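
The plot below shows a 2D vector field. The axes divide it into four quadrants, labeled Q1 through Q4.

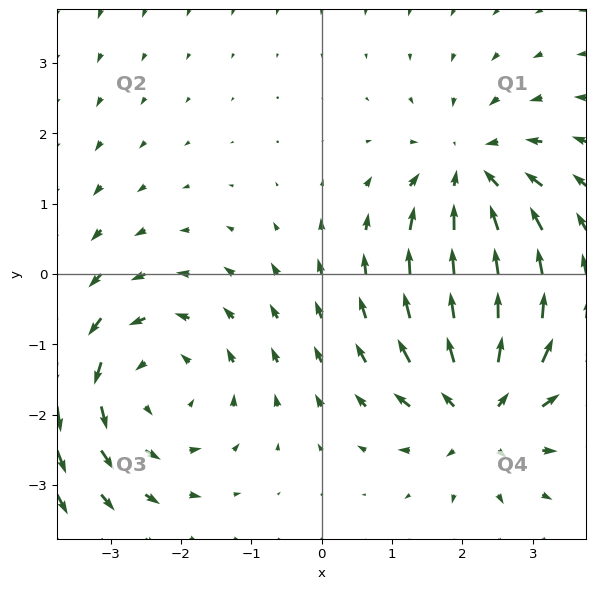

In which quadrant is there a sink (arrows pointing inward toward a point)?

Q1

The sink sits at approximately (2.1, 1.4), which lies in quadrant Q1. The divergence there is about -3, negative as expected for a sink.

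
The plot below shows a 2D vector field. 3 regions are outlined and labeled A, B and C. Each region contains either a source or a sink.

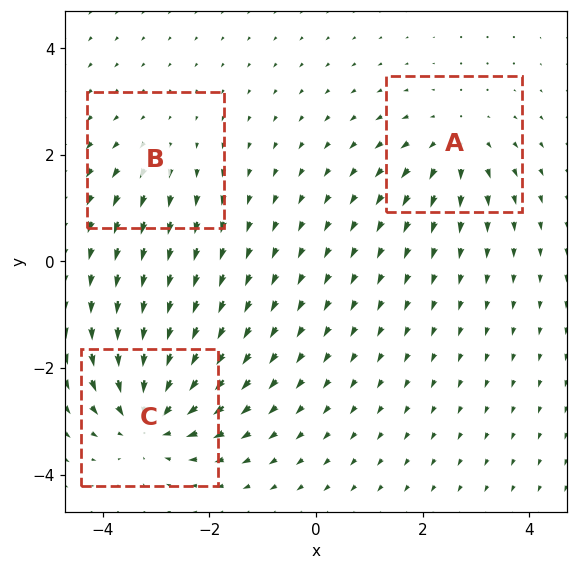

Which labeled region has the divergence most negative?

Divergence at each region's feature centre — A: about +4, B: about +2, C: about -6. Region C is most negative.

C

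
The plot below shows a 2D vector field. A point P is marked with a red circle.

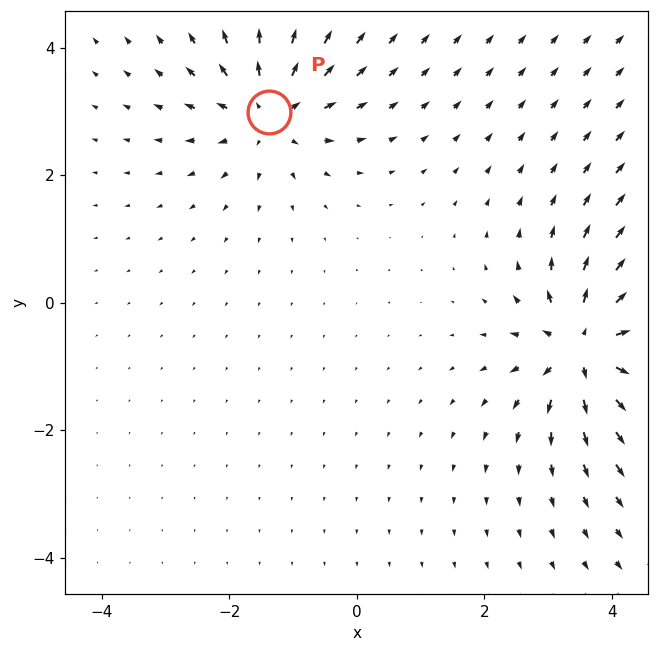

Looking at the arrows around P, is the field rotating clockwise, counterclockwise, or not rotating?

Near P at (-1.4, 3.0) the arrows show no circulation. The curl there is ≈0.

not rotating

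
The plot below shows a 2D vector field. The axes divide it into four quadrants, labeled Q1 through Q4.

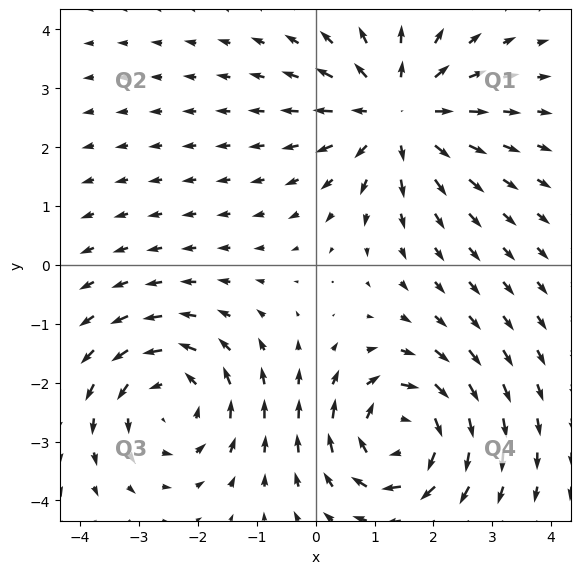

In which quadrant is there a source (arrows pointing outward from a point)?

The source sits at approximately (1.4, 2.6), which lies in quadrant Q1. The divergence there is about +4, positive as expected for a source.

Q1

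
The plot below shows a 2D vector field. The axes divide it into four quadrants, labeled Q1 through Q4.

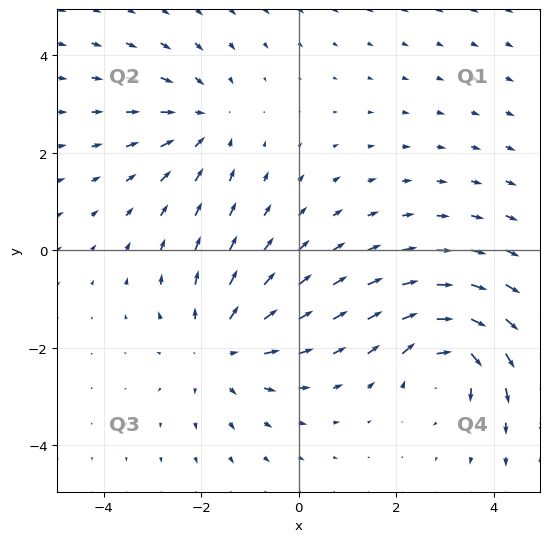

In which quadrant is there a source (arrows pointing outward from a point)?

The source sits at approximately (-1.6, -2.0), which lies in quadrant Q3. The divergence there is about +3, positive as expected for a source.

Q3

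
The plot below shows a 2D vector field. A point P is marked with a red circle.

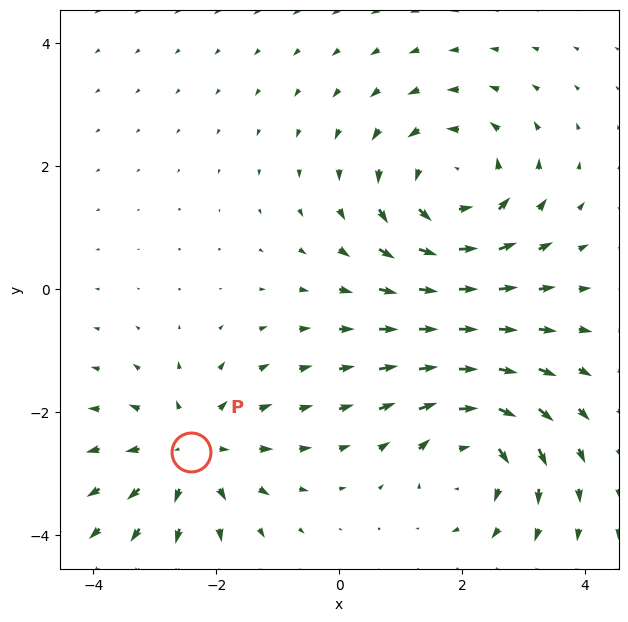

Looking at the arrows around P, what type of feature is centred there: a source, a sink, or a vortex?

source

At P (-2.4, -2.6) the arrows spread outward. Divergence about +3, curl ≈0 — positive divergence with near-zero curl is a source.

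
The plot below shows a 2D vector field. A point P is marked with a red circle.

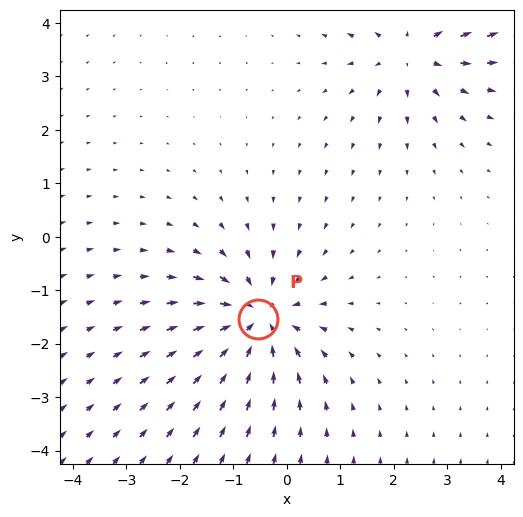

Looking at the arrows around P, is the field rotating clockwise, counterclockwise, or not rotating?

Near P at (-0.5, -1.5) the arrows show no circulation. The curl there is ≈0.

not rotating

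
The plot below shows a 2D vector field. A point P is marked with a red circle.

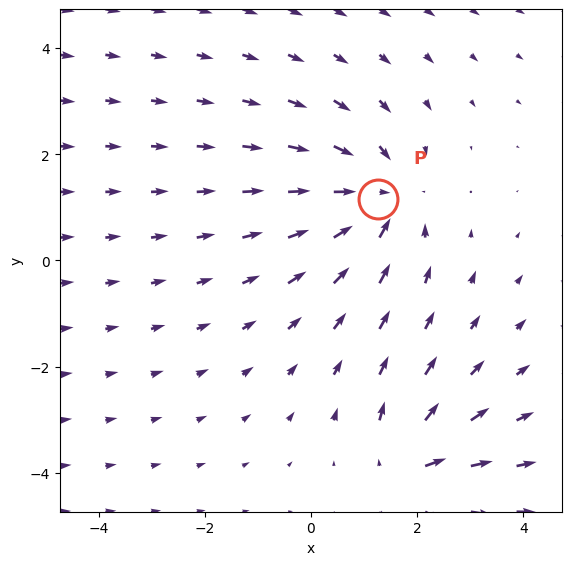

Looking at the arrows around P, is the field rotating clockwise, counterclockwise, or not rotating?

not rotating

Near P at (1.3, 1.2) the arrows show no circulation. The curl there is ≈0.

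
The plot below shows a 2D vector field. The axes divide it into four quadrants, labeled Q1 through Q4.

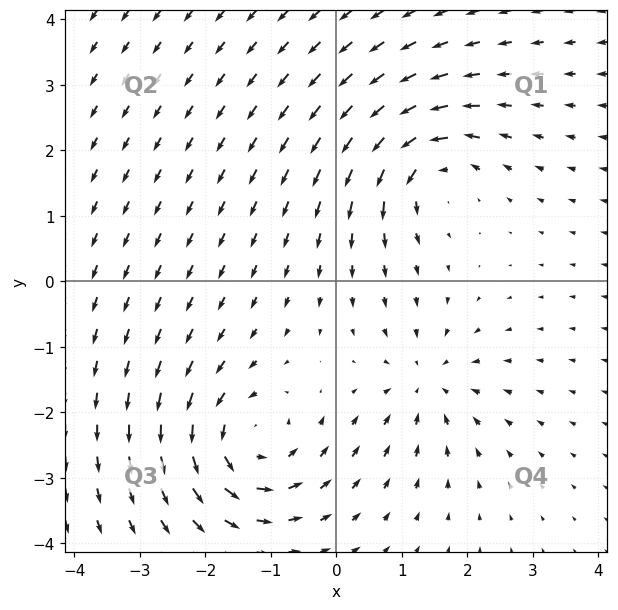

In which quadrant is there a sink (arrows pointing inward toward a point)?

The sink sits at approximately (1.4, -1.6), which lies in quadrant Q4. The divergence there is about -4, negative as expected for a sink.

Q4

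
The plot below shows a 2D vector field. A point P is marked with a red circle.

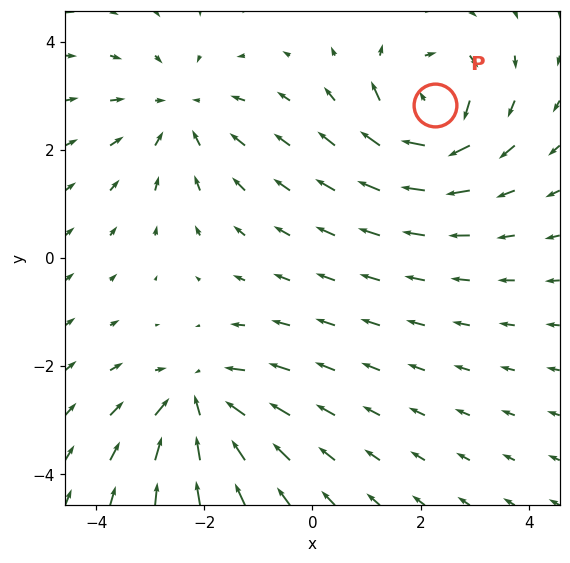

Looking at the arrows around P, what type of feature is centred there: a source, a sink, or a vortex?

At P (2.3, 2.8) the arrows circulate clockwise. Divergence ≈0, curl about -6 — near-zero divergence with nonzero curl is a vortex.

vortex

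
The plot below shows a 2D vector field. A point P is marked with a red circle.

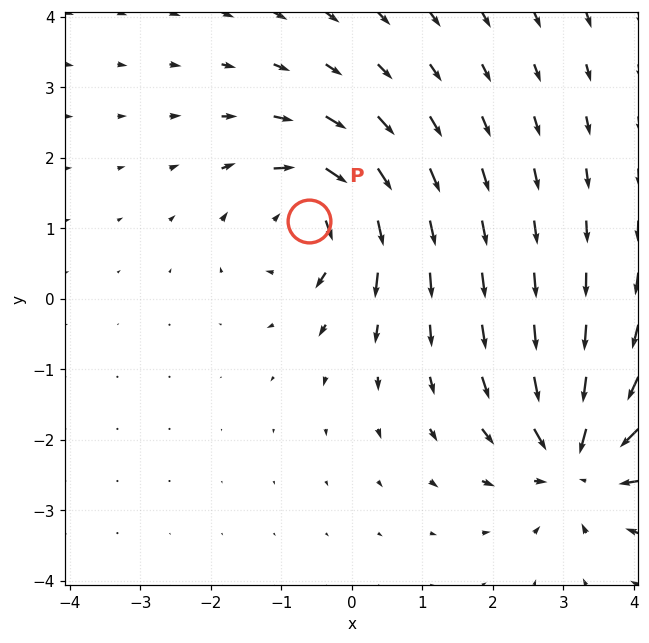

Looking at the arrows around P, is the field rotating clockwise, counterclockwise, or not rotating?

clockwise

Near P at (-0.6, 1.1) the arrows circulate clockwise. The curl (z-component) there is about -6; negative curl means clockwise rotation.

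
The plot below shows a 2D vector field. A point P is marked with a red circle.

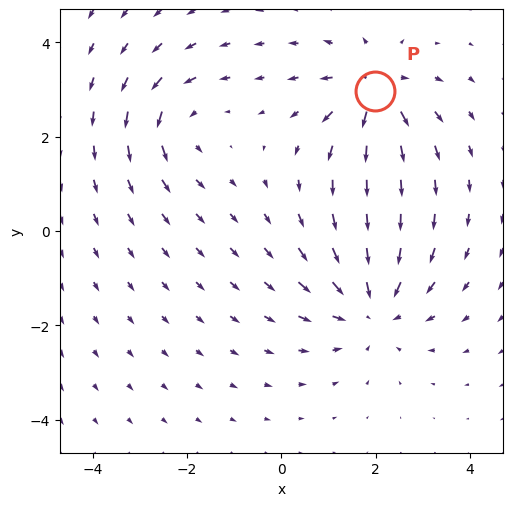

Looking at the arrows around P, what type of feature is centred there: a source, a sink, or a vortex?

source

At P (2.0, 3.0) the arrows spread outward. Divergence about +5, curl ≈0 — positive divergence with near-zero curl is a source.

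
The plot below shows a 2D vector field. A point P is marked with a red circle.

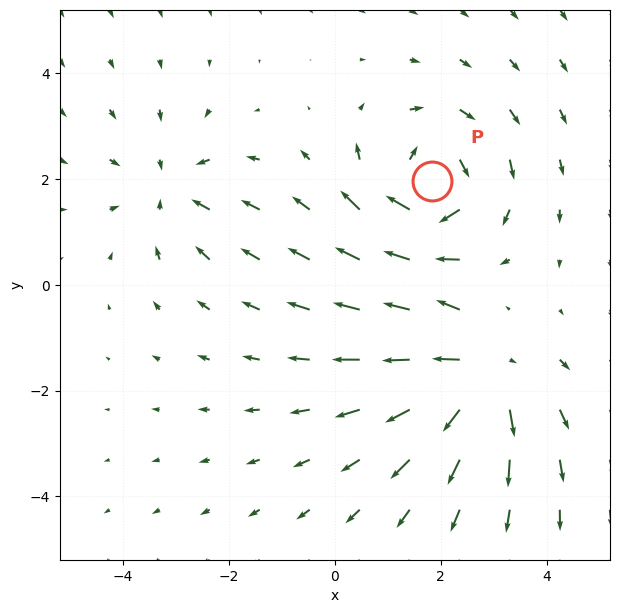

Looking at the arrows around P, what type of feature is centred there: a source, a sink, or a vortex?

vortex

At P (1.8, 1.9) the arrows circulate clockwise. Divergence ≈0, curl about -5 — near-zero divergence with nonzero curl is a vortex.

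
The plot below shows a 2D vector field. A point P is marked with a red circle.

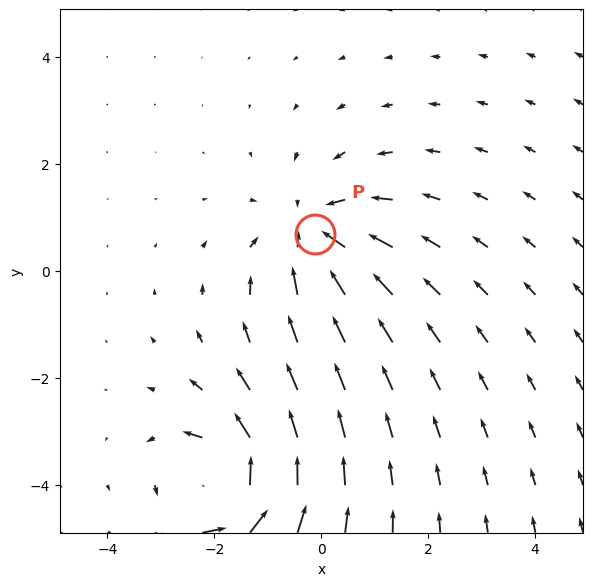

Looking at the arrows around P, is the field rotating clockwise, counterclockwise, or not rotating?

not rotating

Near P at (-0.1, 0.7) the arrows show no circulation. The curl there is ≈0.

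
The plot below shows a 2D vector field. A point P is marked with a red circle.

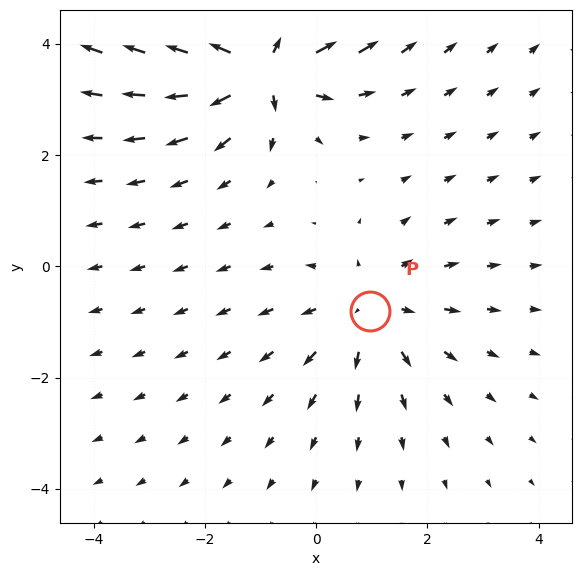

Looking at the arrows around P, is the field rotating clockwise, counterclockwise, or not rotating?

Near P at (1.0, -0.8) the arrows show no circulation. The curl there is ≈0.

not rotating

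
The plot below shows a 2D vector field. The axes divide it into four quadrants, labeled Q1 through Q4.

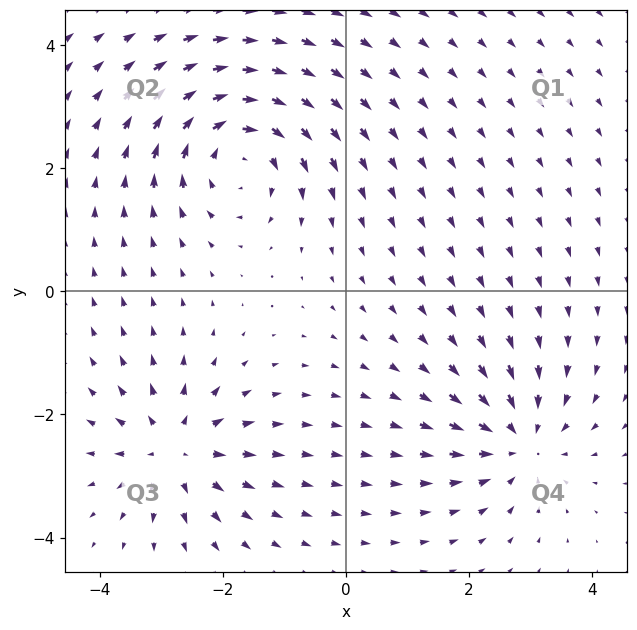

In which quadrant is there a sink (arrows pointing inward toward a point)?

The sink sits at approximately (2.8, -2.4), which lies in quadrant Q4. The divergence there is about -4, negative as expected for a sink.

Q4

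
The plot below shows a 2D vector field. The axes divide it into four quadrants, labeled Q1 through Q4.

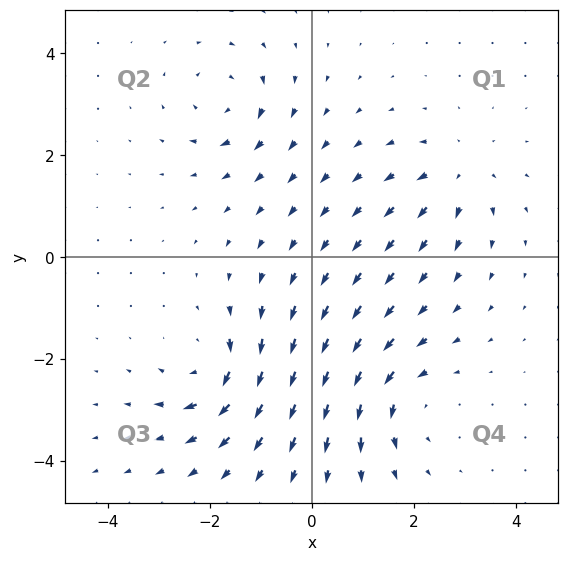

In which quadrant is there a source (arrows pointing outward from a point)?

Q1

The source sits at approximately (2.9, 1.6), which lies in quadrant Q1. The divergence there is about +4, positive as expected for a source.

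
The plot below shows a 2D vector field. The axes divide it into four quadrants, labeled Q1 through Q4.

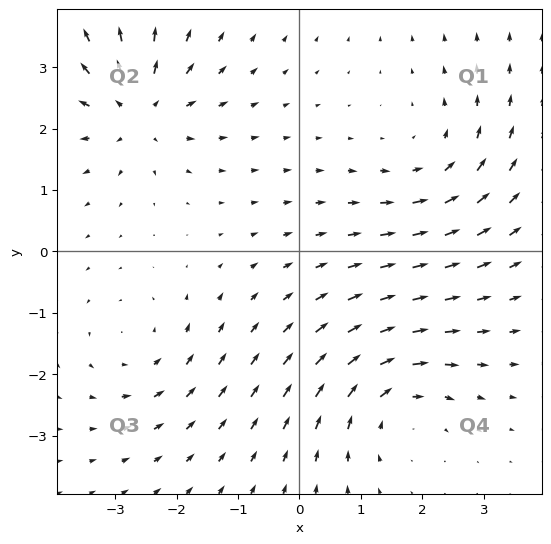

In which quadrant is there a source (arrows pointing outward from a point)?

Q2

The source sits at approximately (-2.6, 2.3), which lies in quadrant Q2. The divergence there is about +5, positive as expected for a source.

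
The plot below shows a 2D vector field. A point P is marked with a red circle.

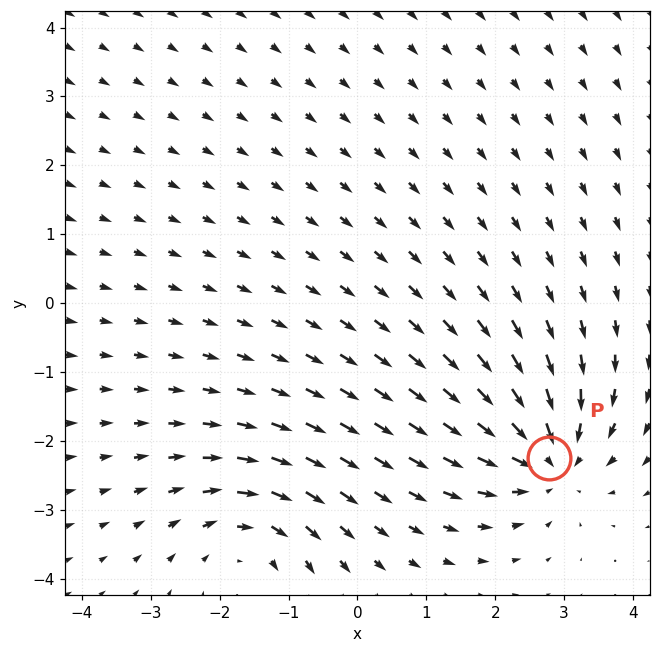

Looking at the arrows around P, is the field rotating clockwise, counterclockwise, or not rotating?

Near P at (2.8, -2.2) the arrows show no circulation. The curl there is ≈0.

not rotating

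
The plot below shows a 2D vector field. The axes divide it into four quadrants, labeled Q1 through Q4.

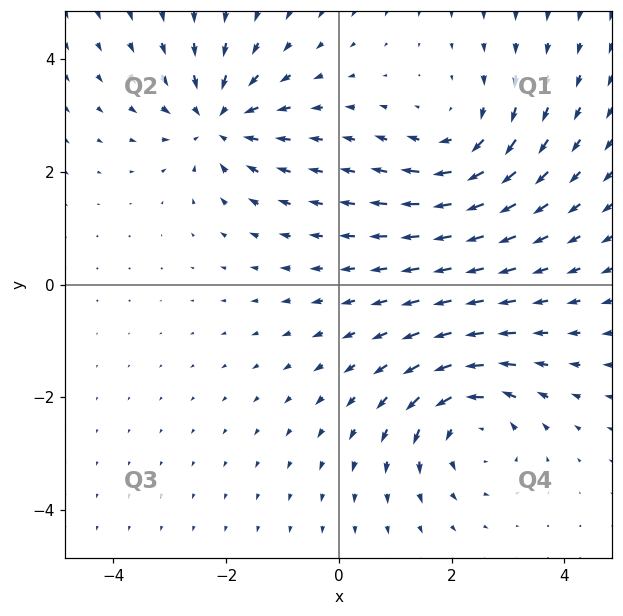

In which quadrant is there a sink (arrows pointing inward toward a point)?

The sink sits at approximately (-2.1, 2.9), which lies in quadrant Q2. The divergence there is about -5, negative as expected for a sink.

Q2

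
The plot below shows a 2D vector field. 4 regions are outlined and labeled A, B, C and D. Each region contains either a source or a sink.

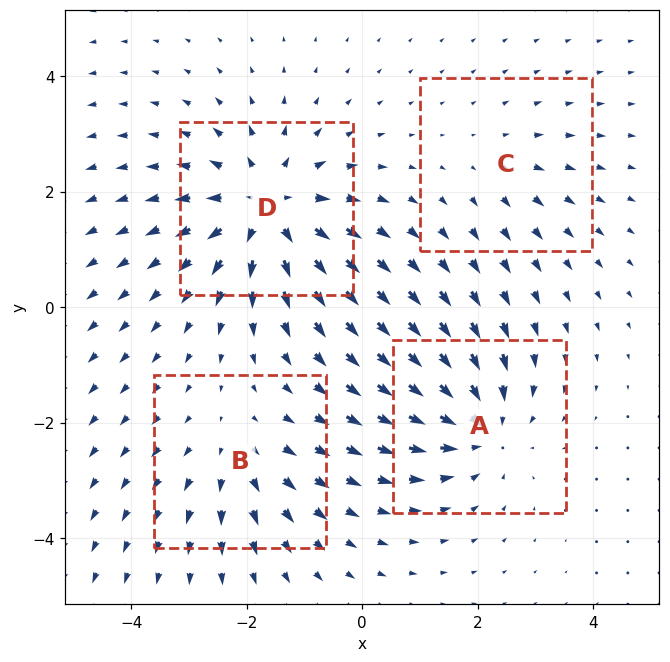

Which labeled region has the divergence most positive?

Divergence at each region's feature centre — A: about -5, B: about +3, C: about +2, D: about +6. Region D is most positive.

D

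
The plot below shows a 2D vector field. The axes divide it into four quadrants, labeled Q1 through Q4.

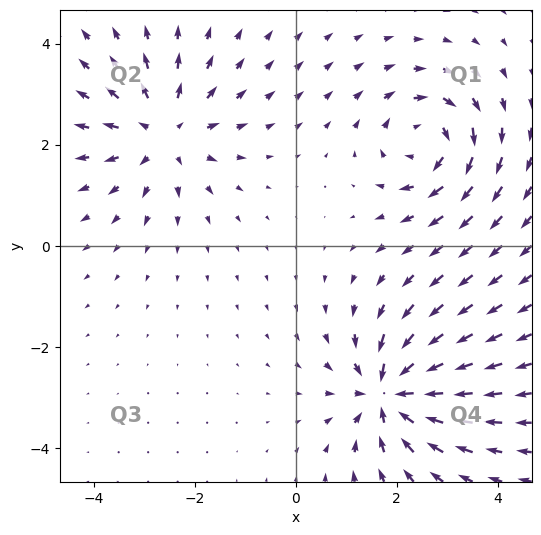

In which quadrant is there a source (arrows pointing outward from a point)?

The source sits at approximately (-2.6, 2.2), which lies in quadrant Q2. The divergence there is about +4, positive as expected for a source.

Q2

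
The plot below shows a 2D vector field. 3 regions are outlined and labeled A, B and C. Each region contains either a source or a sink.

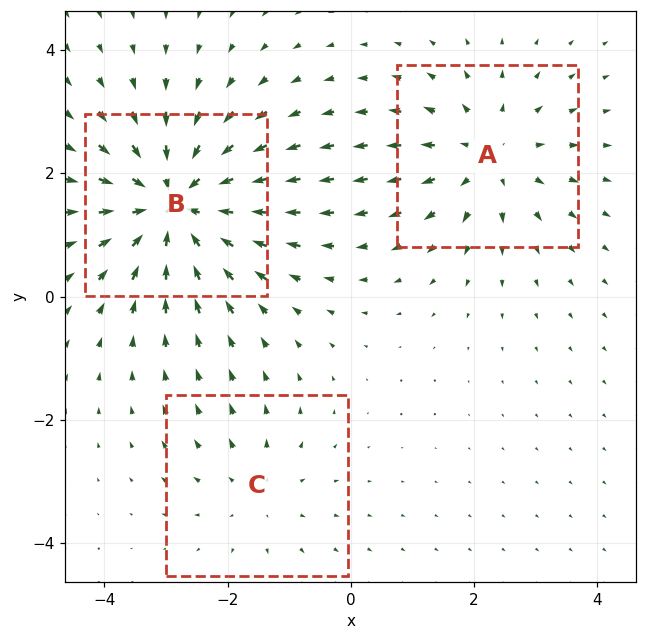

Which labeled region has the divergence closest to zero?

C

Divergence at each region's feature centre — A: about +3, B: about -4, C: about +2. Region C is closest to zero.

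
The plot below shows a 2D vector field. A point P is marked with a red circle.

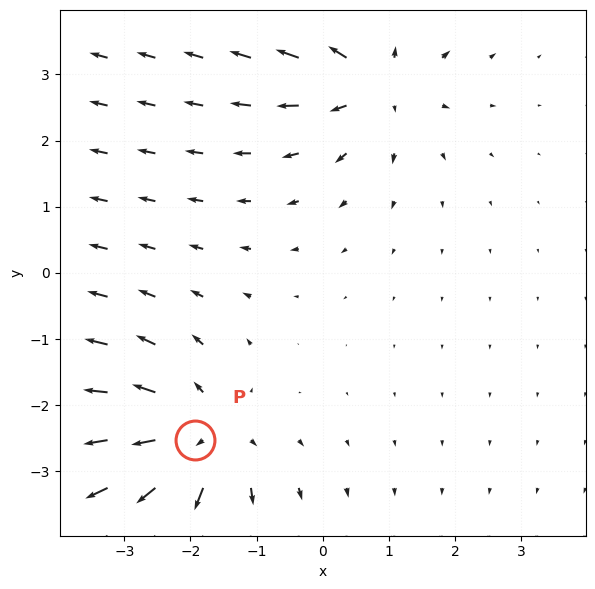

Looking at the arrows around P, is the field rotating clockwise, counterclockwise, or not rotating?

Near P at (-1.9, -2.5) the arrows show no circulation. The curl there is ≈0.

not rotating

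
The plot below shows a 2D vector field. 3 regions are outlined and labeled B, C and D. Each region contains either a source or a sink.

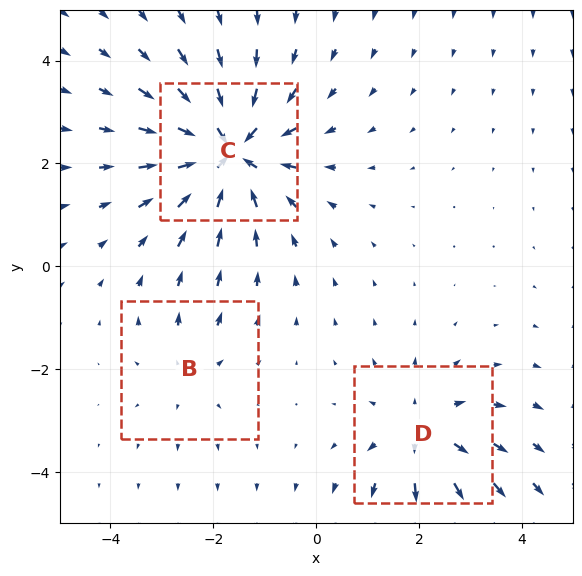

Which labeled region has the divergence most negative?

C

Divergence at each region's feature centre — B: about +2, C: about -5, D: about +3. Region C is most negative.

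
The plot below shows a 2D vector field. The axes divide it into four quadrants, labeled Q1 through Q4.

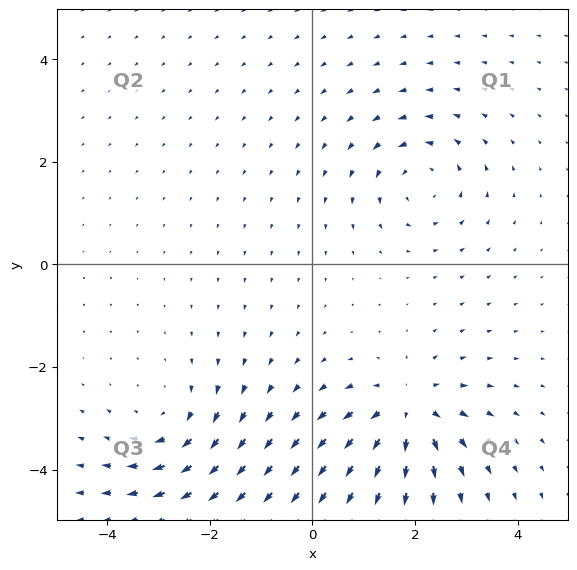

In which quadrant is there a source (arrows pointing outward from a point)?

Q4

The source sits at approximately (1.9, -2.9), which lies in quadrant Q4. The divergence there is about +4, positive as expected for a source.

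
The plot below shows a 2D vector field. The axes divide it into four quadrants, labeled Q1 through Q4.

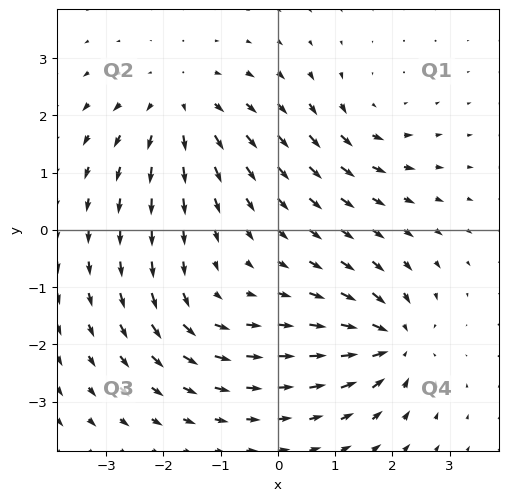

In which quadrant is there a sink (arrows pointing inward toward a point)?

Q4

The sink sits at approximately (2.0, -2.0), which lies in quadrant Q4. The divergence there is about -6, negative as expected for a sink.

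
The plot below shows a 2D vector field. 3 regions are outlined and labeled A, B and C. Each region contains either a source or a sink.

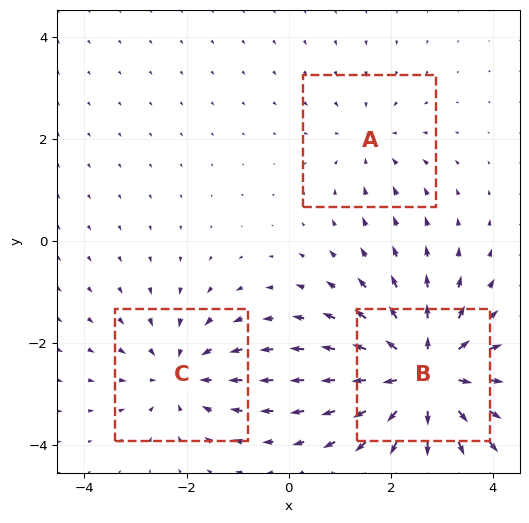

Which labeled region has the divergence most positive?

Divergence at each region's feature centre — A: about -2, B: about +5, C: about -3. Region B is most positive.

B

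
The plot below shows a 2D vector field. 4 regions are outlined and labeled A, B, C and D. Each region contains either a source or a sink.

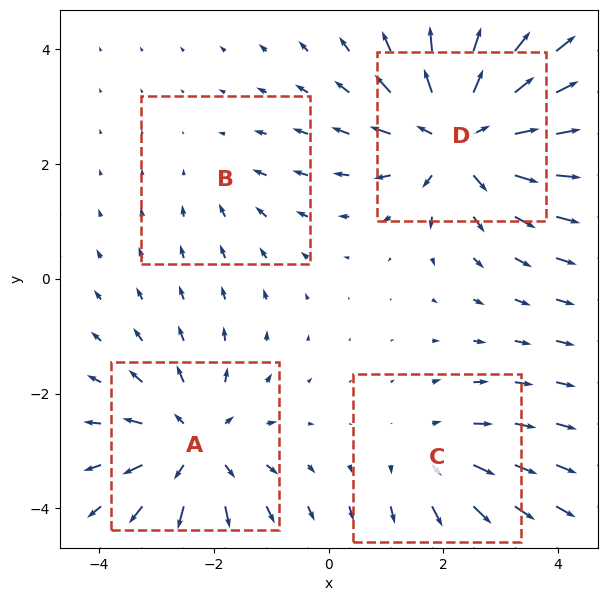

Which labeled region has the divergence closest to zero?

Divergence at each region's feature centre — A: about +5, B: about -2, C: about +3, D: about +7. Region B is closest to zero.

B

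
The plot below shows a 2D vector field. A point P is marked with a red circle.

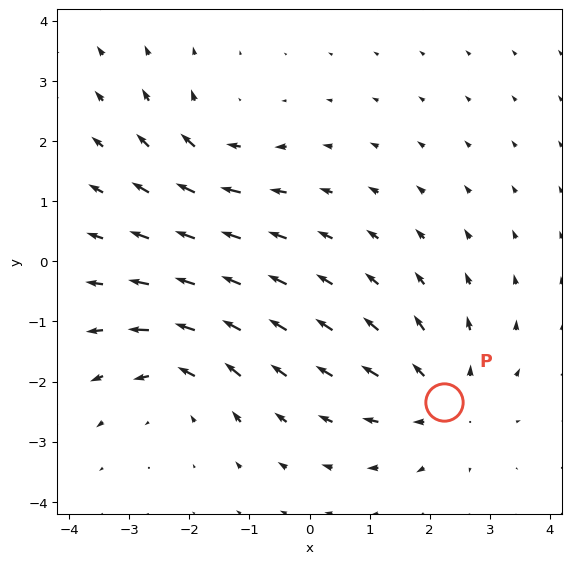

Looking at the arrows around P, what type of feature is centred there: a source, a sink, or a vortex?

source

At P (2.2, -2.3) the arrows spread outward. Divergence about +4, curl ≈0 — positive divergence with near-zero curl is a source.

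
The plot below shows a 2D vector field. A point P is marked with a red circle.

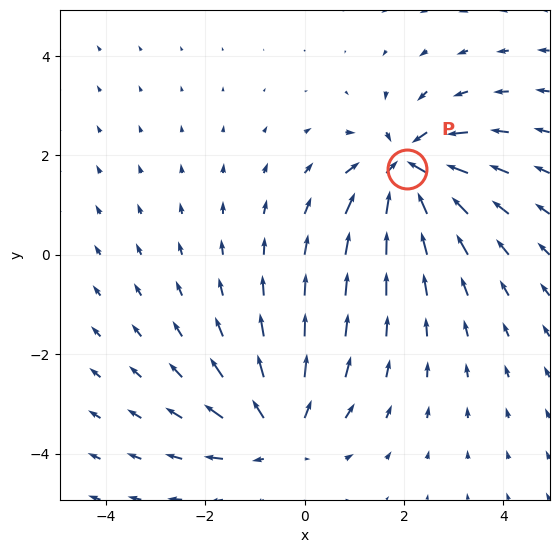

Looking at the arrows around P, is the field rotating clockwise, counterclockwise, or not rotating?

Near P at (2.1, 1.7) the arrows show no circulation. The curl there is ≈0.

not rotating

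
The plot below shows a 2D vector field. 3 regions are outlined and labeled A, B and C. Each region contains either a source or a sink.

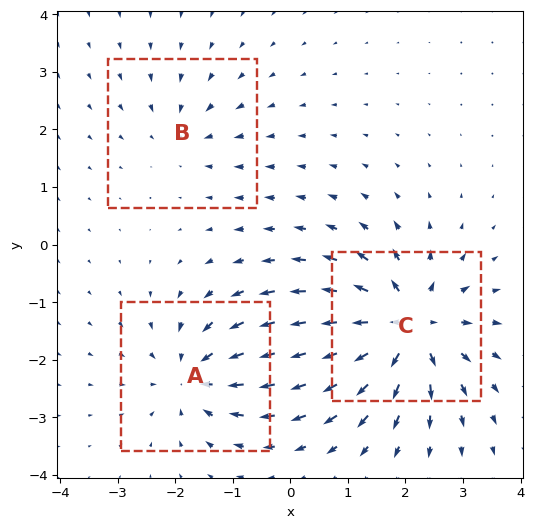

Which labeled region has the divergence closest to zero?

Divergence at each region's feature centre — A: about -4, B: about -2, C: about +6. Region B is closest to zero.

B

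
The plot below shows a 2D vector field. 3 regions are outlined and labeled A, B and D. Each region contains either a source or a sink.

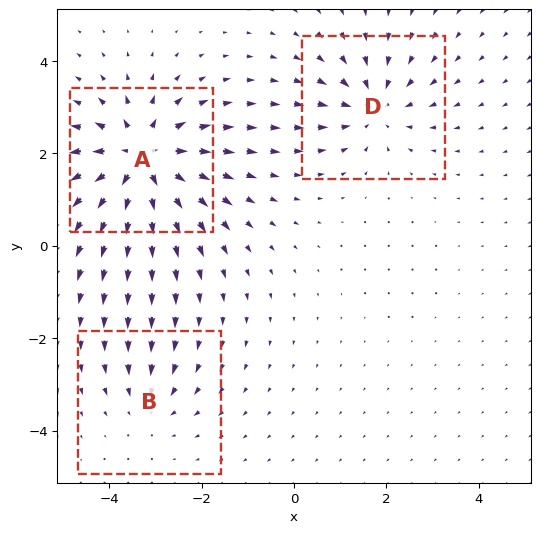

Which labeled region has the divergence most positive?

Divergence at each region's feature centre — A: about +5, B: about -2, D: about -3. Region A is most positive.

A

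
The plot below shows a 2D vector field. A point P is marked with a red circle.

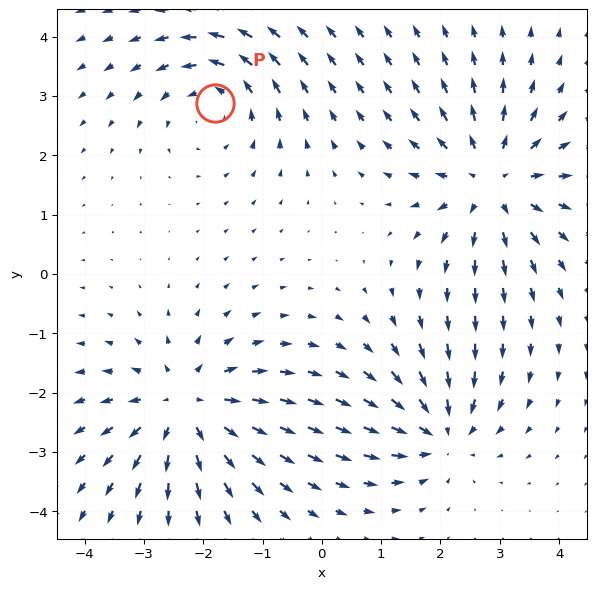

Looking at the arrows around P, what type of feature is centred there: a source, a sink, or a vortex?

vortex

At P (-1.8, 2.9) the arrows circulate counterclockwise. Divergence ≈0, curl about +4 — near-zero divergence with nonzero curl is a vortex.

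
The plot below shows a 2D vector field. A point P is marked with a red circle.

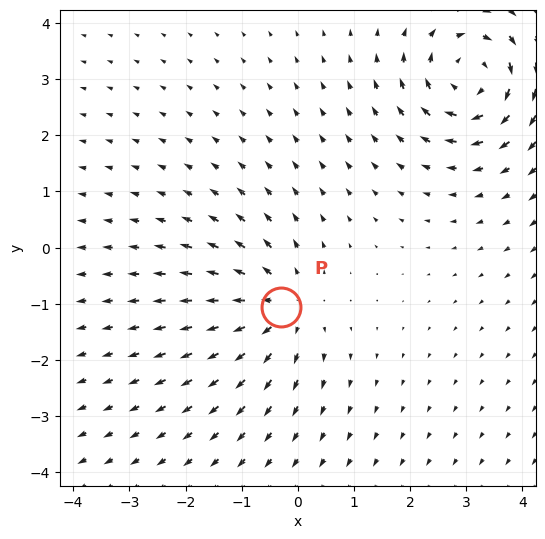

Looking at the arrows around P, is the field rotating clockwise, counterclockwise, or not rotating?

not rotating

Near P at (-0.3, -1.1) the arrows show no circulation. The curl there is ≈0.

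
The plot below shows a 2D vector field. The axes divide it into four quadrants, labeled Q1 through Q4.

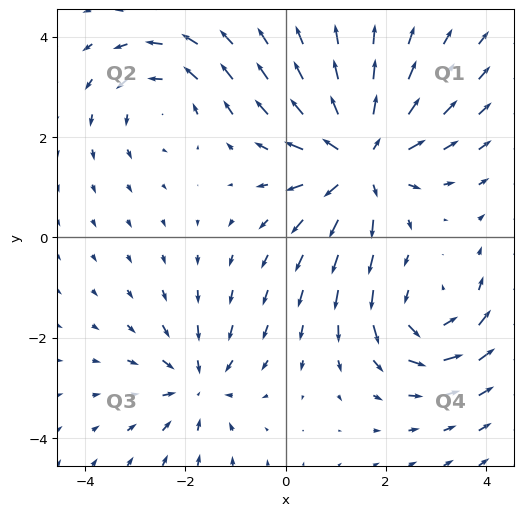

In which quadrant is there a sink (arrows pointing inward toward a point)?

The sink sits at approximately (-1.7, -2.9), which lies in quadrant Q3. The divergence there is about -3, negative as expected for a sink.

Q3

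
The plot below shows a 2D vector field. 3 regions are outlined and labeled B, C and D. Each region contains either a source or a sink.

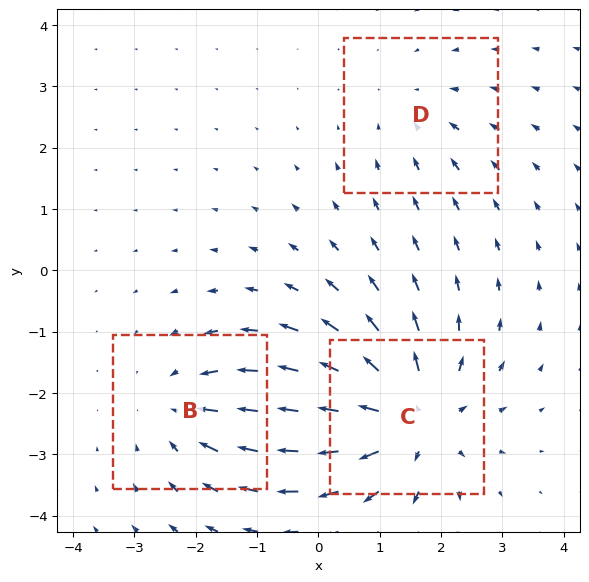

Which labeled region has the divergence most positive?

C

Divergence at each region's feature centre — B: about -3, C: about +4, D: about -2. Region C is most positive.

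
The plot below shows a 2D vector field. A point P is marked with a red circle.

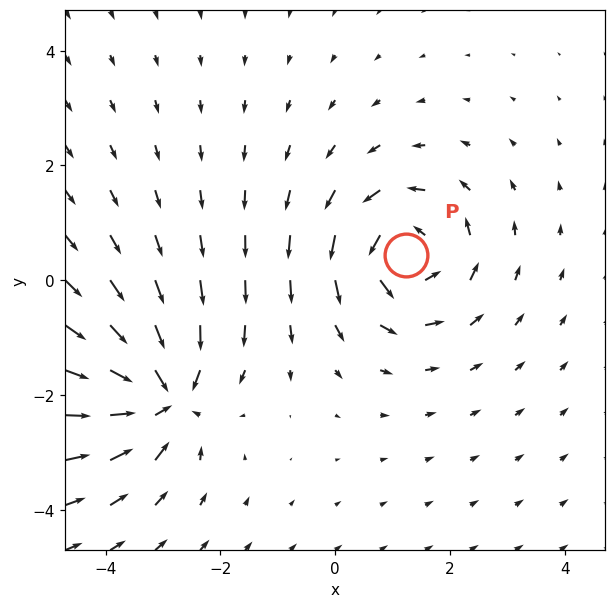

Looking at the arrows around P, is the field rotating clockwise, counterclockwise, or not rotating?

Near P at (1.2, 0.4) the arrows circulate counterclockwise. The curl (z-component) there is about +5; positive curl means counterclockwise rotation.

counterclockwise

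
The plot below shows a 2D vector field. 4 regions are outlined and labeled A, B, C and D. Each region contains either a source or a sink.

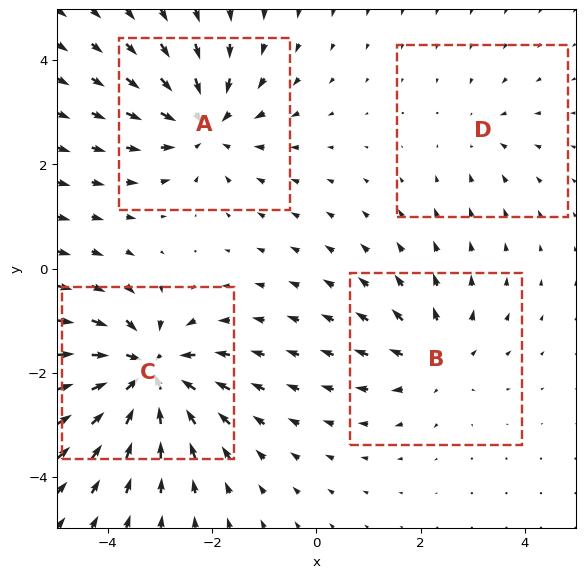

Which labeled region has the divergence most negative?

C

Divergence at each region's feature centre — A: about -5, B: about +4, C: about -7, D: about -2. Region C is most negative.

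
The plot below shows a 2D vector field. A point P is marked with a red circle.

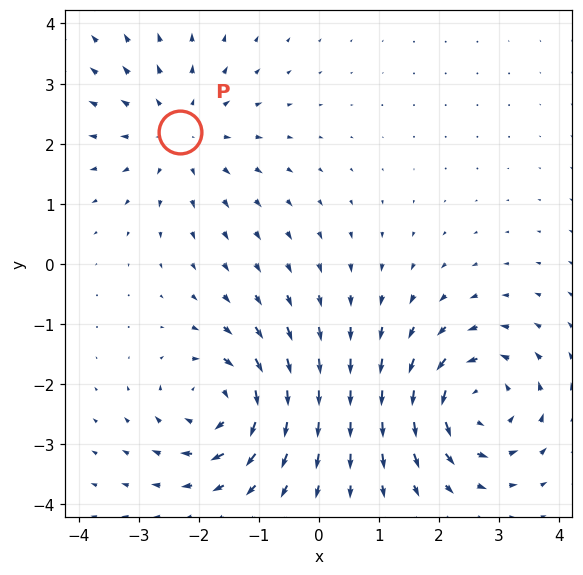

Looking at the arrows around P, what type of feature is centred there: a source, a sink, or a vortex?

At P (-2.3, 2.2) the arrows spread outward. Divergence about +3, curl ≈0 — positive divergence with near-zero curl is a source.

source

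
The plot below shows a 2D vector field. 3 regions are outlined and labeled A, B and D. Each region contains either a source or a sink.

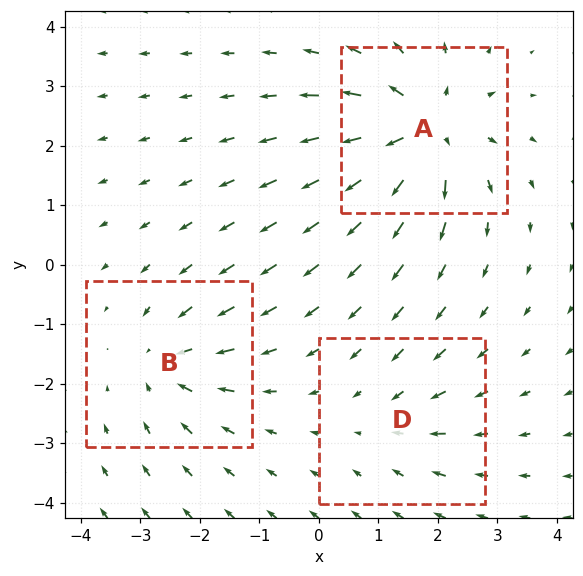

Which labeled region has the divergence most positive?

Divergence at each region's feature centre — A: about +6, B: about -3, D: about -2. Region A is most positive.

A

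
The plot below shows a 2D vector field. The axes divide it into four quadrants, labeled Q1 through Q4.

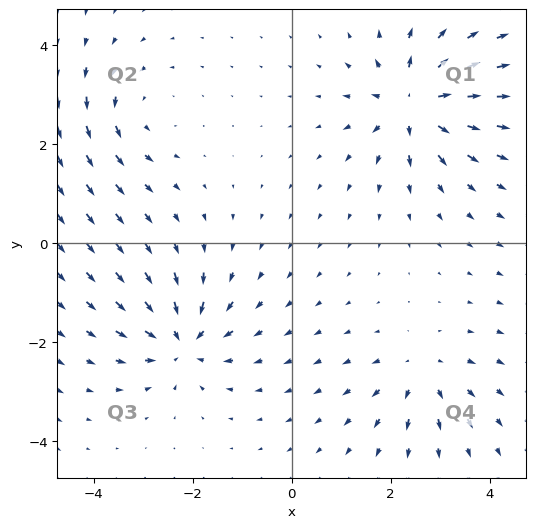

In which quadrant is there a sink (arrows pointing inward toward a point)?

Q3

The sink sits at approximately (-2.2, -2.0), which lies in quadrant Q3. The divergence there is about -6, negative as expected for a sink.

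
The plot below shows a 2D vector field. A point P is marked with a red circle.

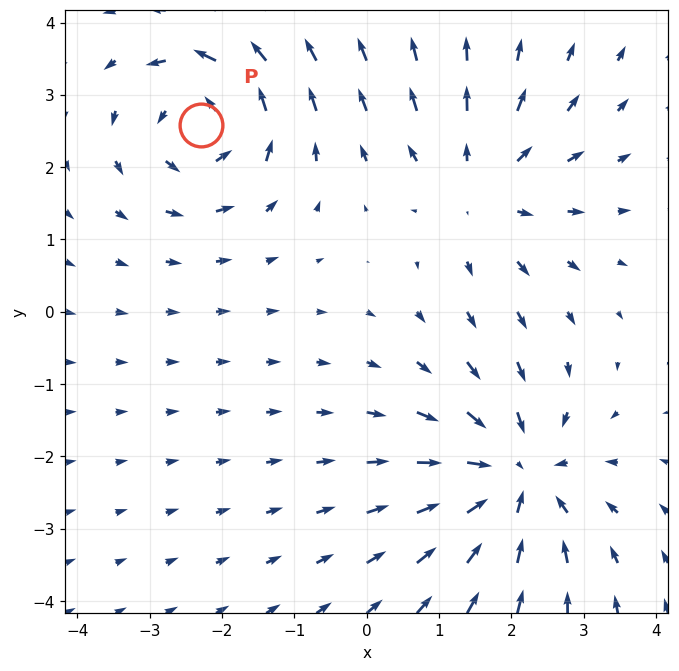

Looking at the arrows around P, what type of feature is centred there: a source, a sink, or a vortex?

At P (-2.3, 2.6) the arrows circulate counterclockwise. Divergence ≈0, curl about +4 — near-zero divergence with nonzero curl is a vortex.

vortex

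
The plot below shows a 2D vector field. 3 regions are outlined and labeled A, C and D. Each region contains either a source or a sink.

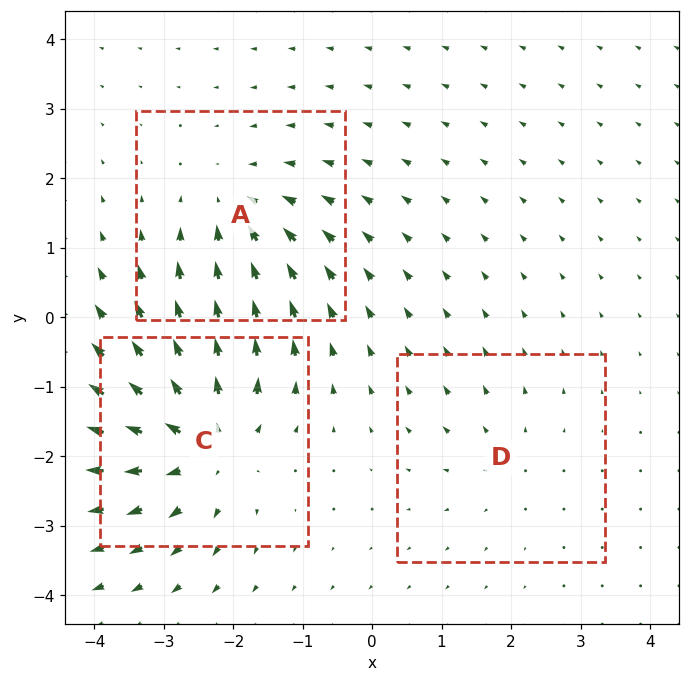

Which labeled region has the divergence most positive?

Divergence at each region's feature centre — A: about -3, C: about +5, D: about +2. Region C is most positive.

C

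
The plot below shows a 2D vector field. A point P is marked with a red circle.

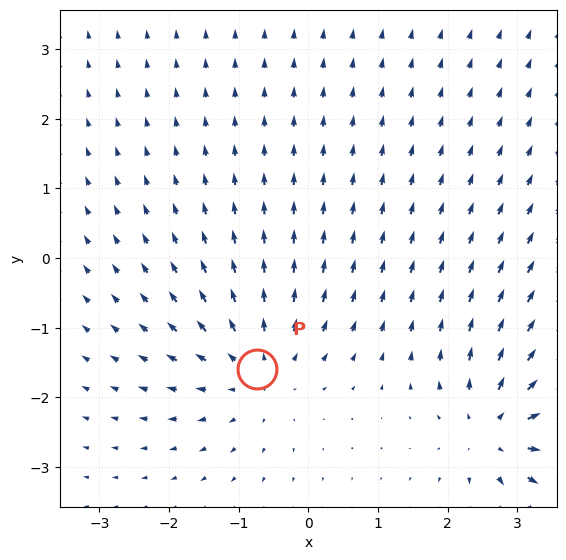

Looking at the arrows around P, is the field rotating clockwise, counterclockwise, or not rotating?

Near P at (-0.7, -1.6) the arrows show no circulation. The curl there is ≈0.

not rotating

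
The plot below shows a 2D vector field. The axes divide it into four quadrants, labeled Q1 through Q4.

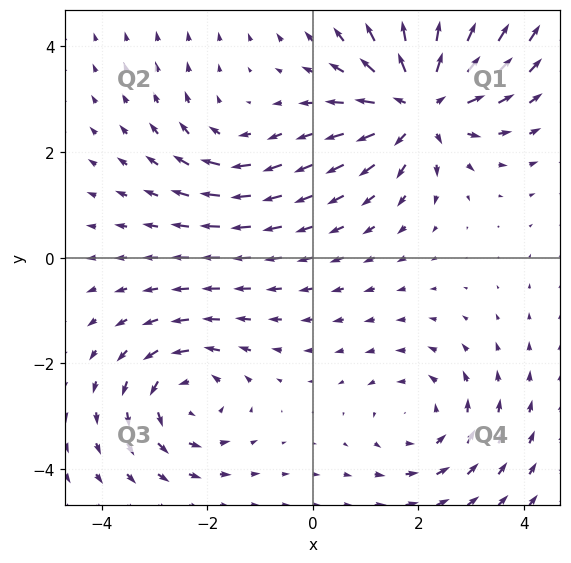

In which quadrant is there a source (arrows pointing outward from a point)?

Q1

The source sits at approximately (2.0, 2.9), which lies in quadrant Q1. The divergence there is about +5, positive as expected for a source.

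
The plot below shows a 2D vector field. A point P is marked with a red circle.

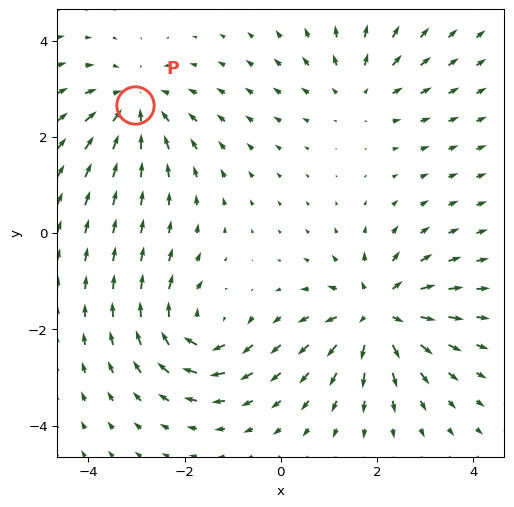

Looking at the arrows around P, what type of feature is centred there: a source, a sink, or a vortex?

At P (-3.0, 2.7) the arrows converge inward. Divergence about -3, curl ≈0 — negative divergence with near-zero curl is a sink.

sink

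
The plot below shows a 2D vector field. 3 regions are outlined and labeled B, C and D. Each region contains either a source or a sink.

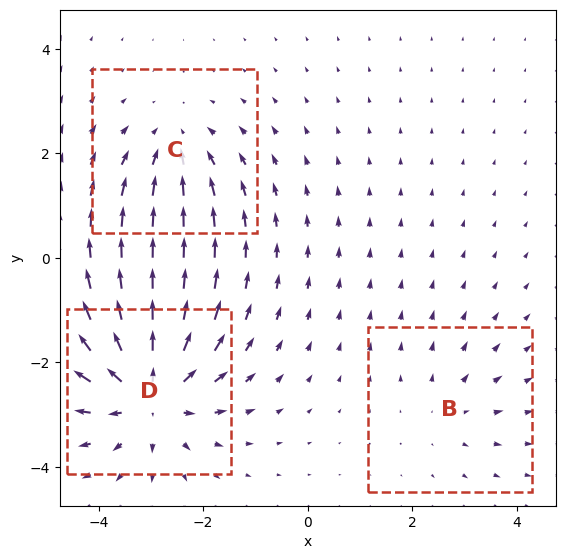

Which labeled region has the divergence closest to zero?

B

Divergence at each region's feature centre — B: about +2, C: about -3, D: about +5. Region B is closest to zero.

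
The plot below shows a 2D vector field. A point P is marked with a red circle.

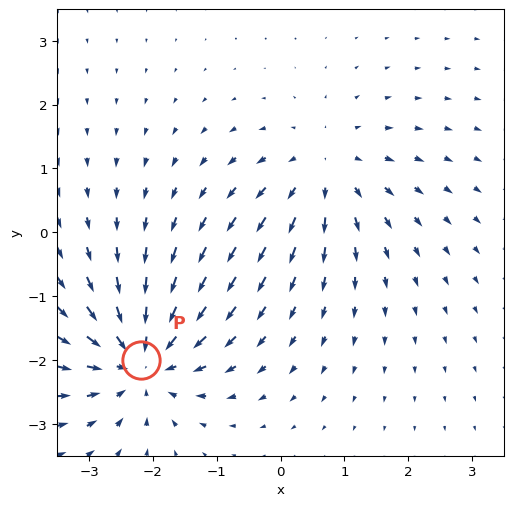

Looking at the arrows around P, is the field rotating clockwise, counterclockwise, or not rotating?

not rotating

Near P at (-2.2, -2.0) the arrows show no circulation. The curl there is ≈0.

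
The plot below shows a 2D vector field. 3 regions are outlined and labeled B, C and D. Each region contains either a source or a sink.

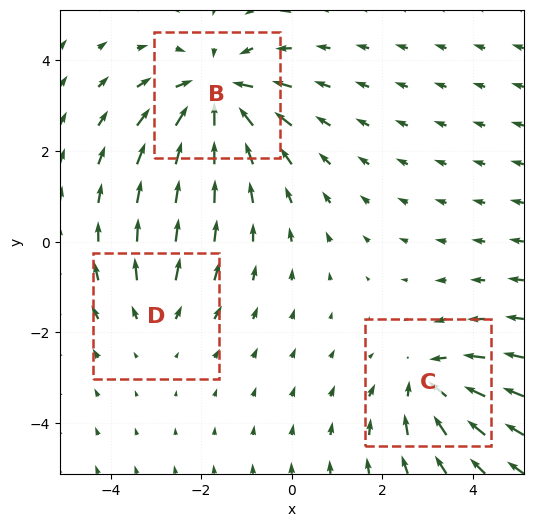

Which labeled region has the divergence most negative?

B

Divergence at each region's feature centre — B: about -4, C: about -3, D: about +2. Region B is most negative.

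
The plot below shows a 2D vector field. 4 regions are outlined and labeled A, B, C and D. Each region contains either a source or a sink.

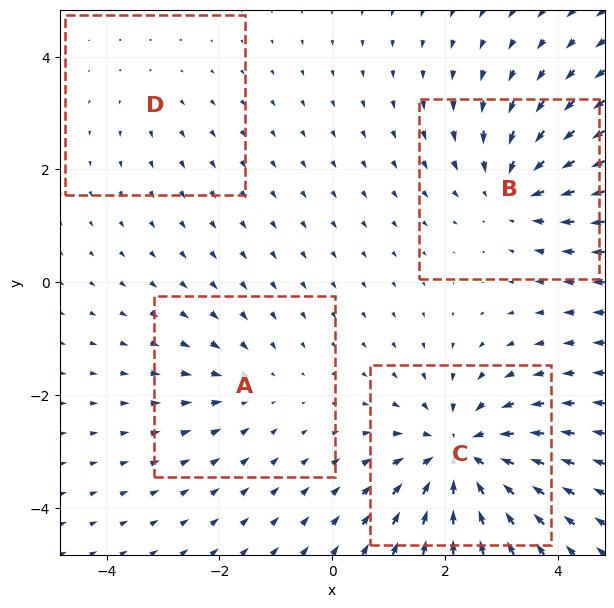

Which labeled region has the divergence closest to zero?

D

Divergence at each region's feature centre — A: about -3, B: about -5, C: about -7, D: about +2. Region D is closest to zero.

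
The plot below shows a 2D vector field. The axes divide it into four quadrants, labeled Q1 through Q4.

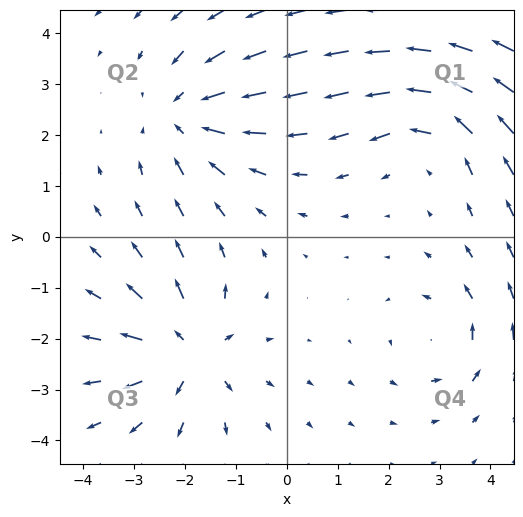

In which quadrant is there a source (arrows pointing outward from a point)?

Q3

The source sits at approximately (-1.9, -2.3), which lies in quadrant Q3. The divergence there is about +5, positive as expected for a source.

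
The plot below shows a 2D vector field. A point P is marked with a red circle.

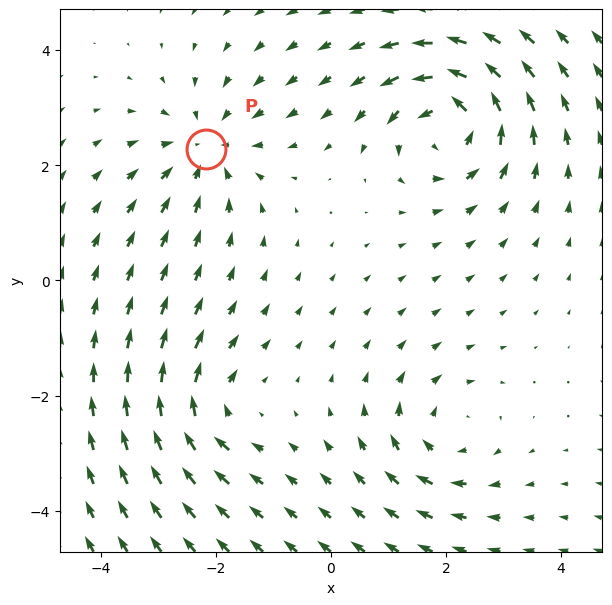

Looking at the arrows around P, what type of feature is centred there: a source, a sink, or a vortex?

At P (-2.2, 2.3) the arrows converge inward. Divergence about -4, curl ≈0 — negative divergence with near-zero curl is a sink.

sink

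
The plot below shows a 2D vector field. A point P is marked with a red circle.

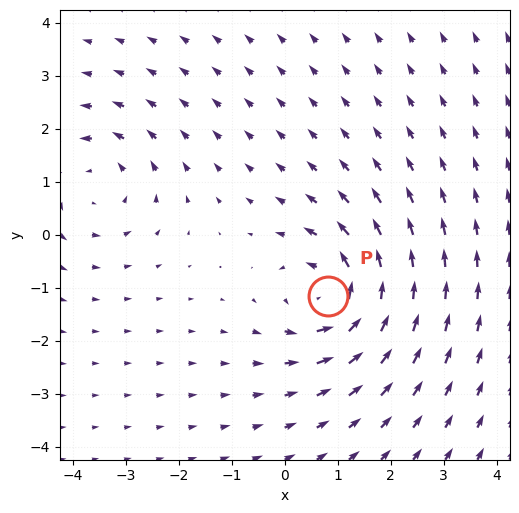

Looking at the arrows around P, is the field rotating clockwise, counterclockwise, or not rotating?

Near P at (0.8, -1.1) the arrows circulate counterclockwise. The curl (z-component) there is about +5; positive curl means counterclockwise rotation.

counterclockwise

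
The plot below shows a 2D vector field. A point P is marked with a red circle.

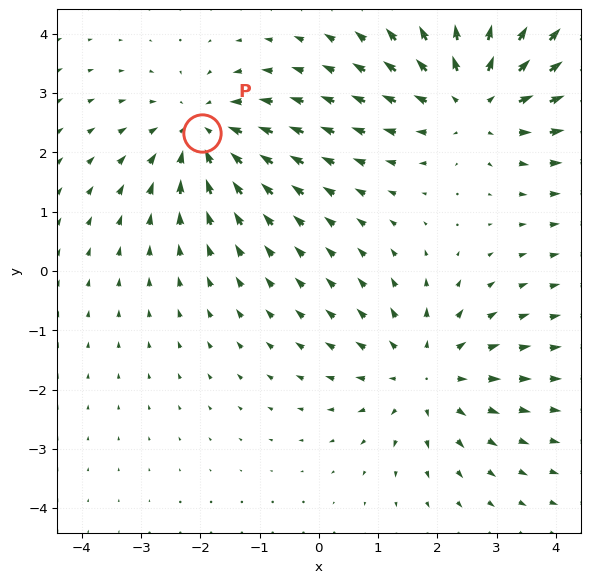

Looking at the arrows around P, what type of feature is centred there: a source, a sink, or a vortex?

sink

At P (-2.0, 2.3) the arrows converge inward. Divergence about -4, curl ≈0 — negative divergence with near-zero curl is a sink.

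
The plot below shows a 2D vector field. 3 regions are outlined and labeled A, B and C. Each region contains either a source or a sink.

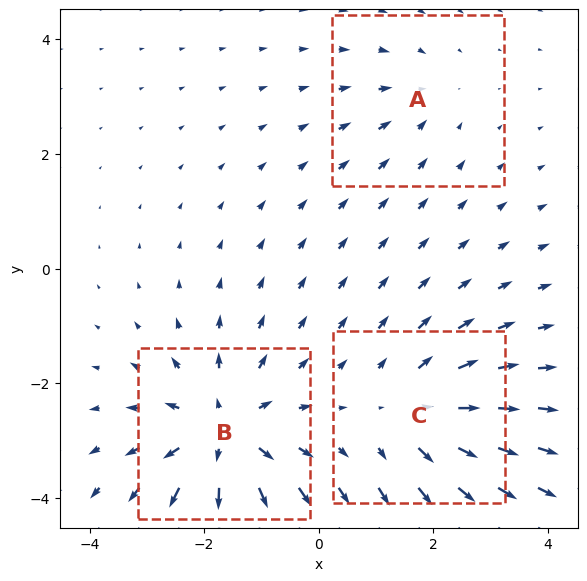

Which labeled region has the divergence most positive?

B

Divergence at each region's feature centre — A: about -2, B: about +5, C: about +3. Region B is most positive.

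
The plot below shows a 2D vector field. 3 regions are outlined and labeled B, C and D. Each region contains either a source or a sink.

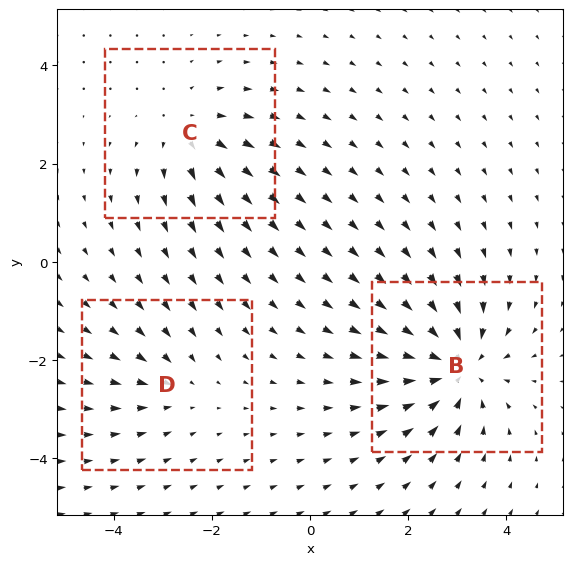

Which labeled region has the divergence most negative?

Divergence at each region's feature centre — B: about -5, C: about +3, D: about -2. Region B is most negative.

B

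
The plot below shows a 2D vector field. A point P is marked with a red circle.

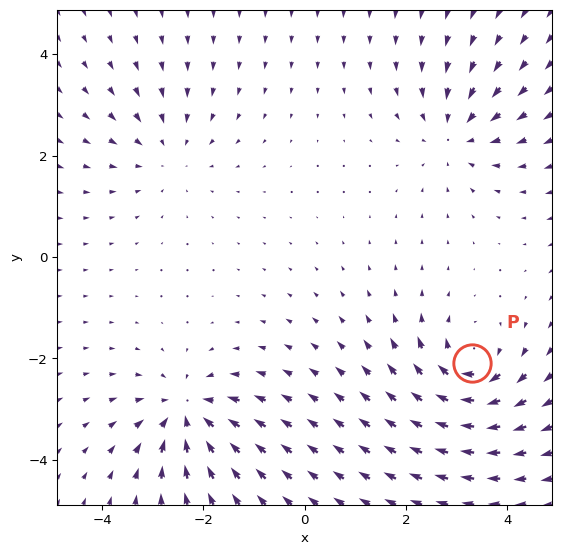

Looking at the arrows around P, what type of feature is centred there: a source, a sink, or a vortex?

vortex

At P (3.3, -2.1) the arrows circulate clockwise. Divergence ≈0, curl about -6 — near-zero divergence with nonzero curl is a vortex.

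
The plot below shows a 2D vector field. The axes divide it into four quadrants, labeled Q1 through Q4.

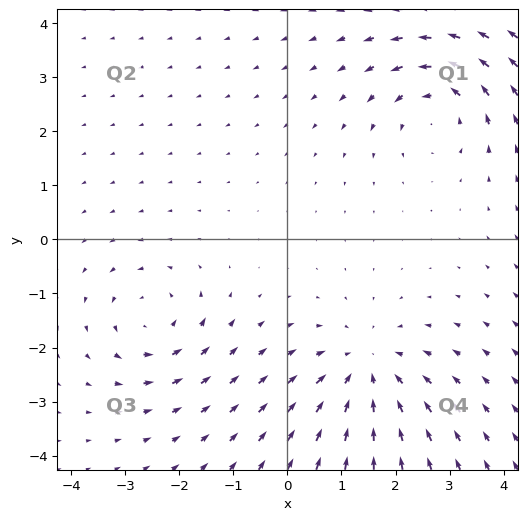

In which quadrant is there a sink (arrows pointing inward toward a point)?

Q4

The sink sits at approximately (1.5, -2.4), which lies in quadrant Q4. The divergence there is about -4, negative as expected for a sink.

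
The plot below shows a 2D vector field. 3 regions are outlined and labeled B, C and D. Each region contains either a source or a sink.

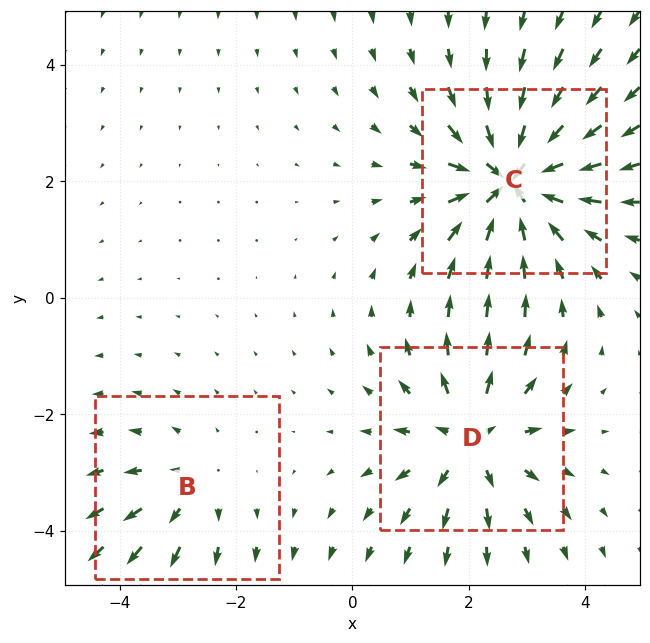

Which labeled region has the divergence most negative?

Divergence at each region's feature centre — B: about +2, C: about -5, D: about +4. Region C is most negative.

C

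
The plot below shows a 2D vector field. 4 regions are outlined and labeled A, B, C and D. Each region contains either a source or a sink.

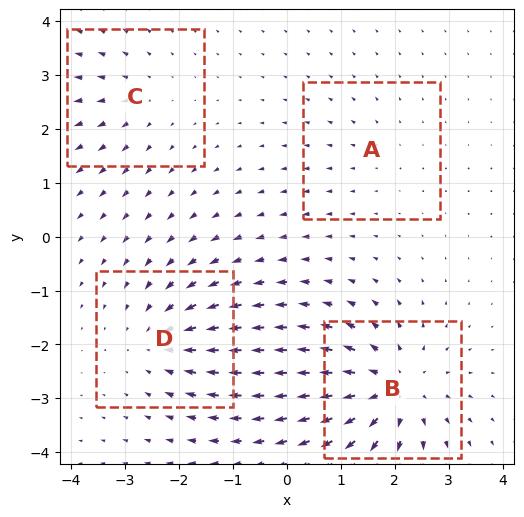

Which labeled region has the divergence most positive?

Divergence at each region's feature centre — A: about +2, B: about +7, C: about +3, D: about -5. Region B is most positive.

B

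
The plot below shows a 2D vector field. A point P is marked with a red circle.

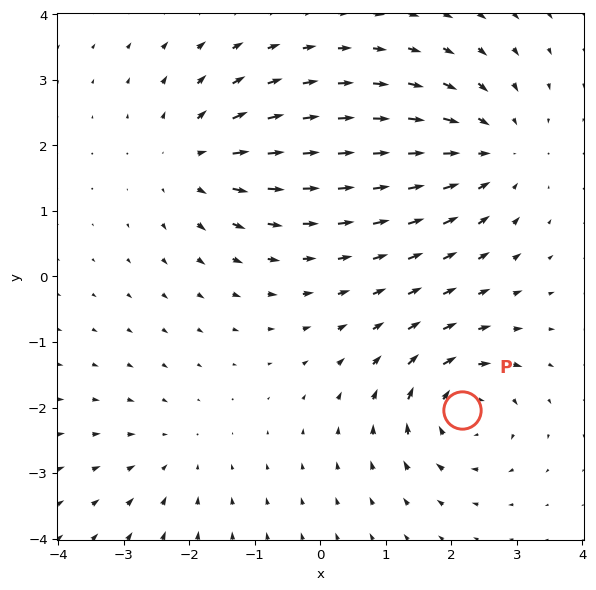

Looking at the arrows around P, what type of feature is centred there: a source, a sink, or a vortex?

At P (2.2, -2.0) the arrows circulate clockwise. Divergence ≈0, curl about -6 — near-zero divergence with nonzero curl is a vortex.

vortex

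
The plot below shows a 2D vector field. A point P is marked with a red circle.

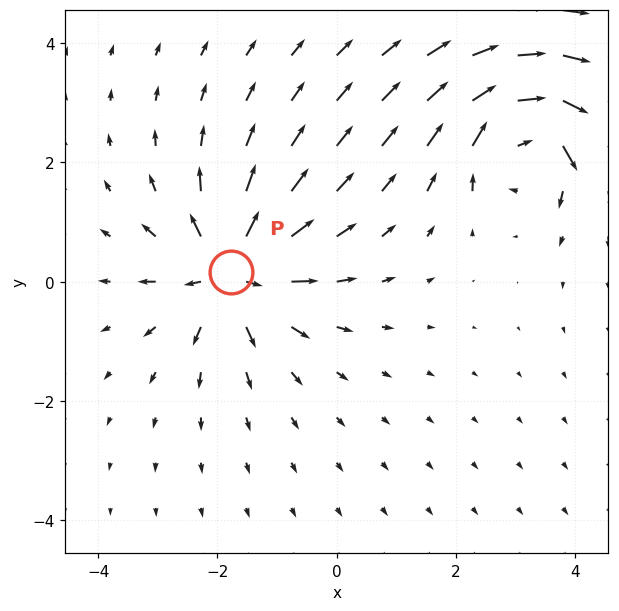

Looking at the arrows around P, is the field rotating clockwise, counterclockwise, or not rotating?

not rotating

Near P at (-1.8, 0.2) the arrows show no circulation. The curl there is ≈0.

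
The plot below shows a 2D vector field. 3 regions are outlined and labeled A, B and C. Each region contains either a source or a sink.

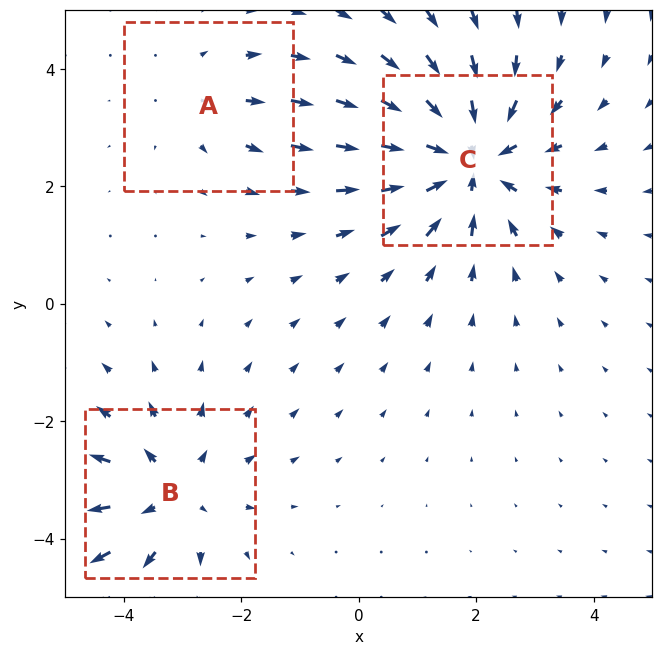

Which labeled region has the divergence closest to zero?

Divergence at each region's feature centre — A: about +2, B: about +3, C: about -5. Region A is closest to zero.

A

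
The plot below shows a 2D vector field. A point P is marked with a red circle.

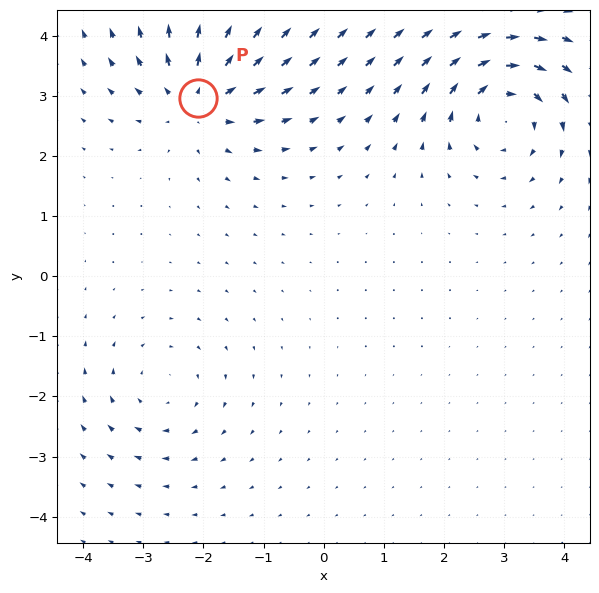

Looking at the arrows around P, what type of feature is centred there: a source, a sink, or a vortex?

source

At P (-2.1, 3.0) the arrows spread outward. Divergence about +5, curl ≈0 — positive divergence with near-zero curl is a source.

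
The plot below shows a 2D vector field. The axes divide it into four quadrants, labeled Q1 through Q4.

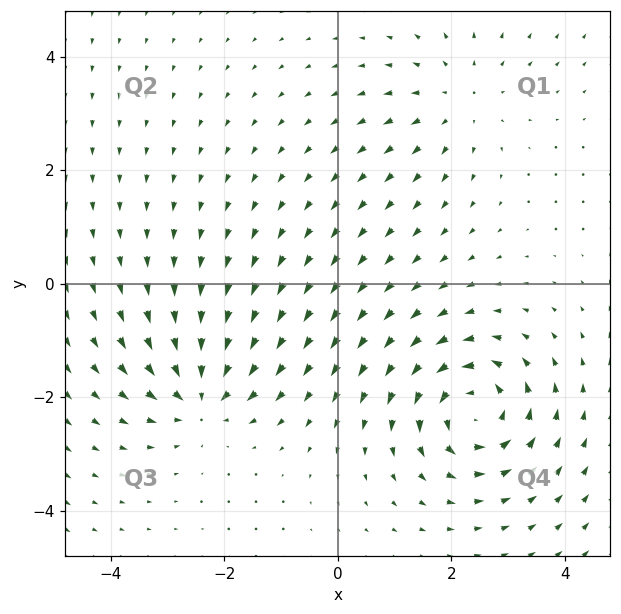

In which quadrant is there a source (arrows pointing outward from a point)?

The source sits at approximately (2.1, 3.2), which lies in quadrant Q1. The divergence there is about +3, positive as expected for a source.

Q1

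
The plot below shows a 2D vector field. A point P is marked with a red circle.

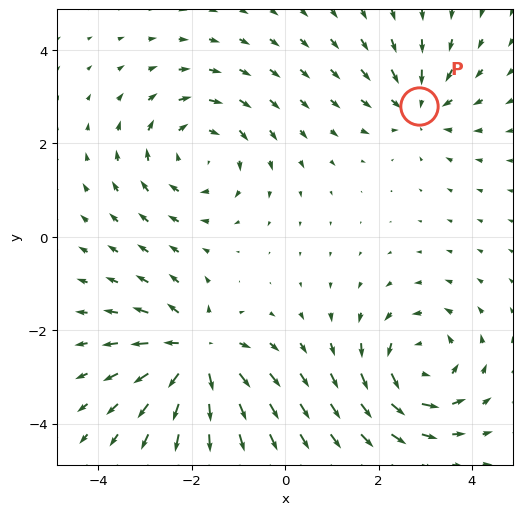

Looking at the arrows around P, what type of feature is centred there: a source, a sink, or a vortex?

At P (2.9, 2.8) the arrows converge inward. Divergence about -3, curl ≈0 — negative divergence with near-zero curl is a sink.

sink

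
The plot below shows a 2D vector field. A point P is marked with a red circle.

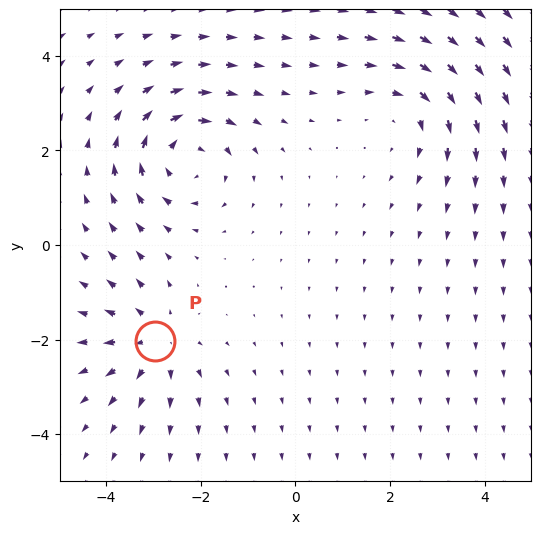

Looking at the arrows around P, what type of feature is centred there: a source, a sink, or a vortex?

At P (-3.0, -2.0) the arrows spread outward. Divergence about +4, curl ≈0 — positive divergence with near-zero curl is a source.

source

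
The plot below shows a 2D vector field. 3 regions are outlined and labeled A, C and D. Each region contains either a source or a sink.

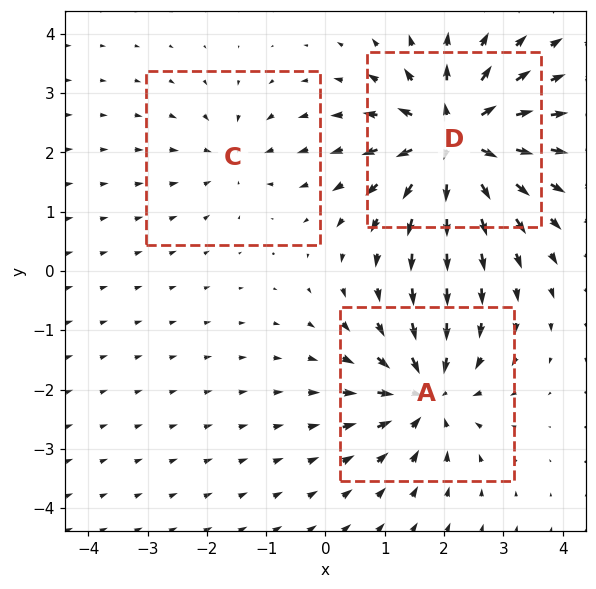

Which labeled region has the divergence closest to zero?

C

Divergence at each region's feature centre — A: about -4, C: about -2, D: about +6. Region C is closest to zero.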